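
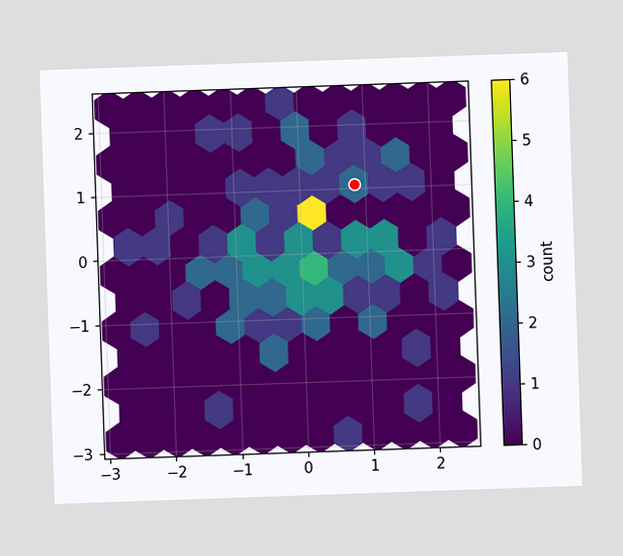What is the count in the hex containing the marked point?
2

The marked hex reads 2 on the colorbar.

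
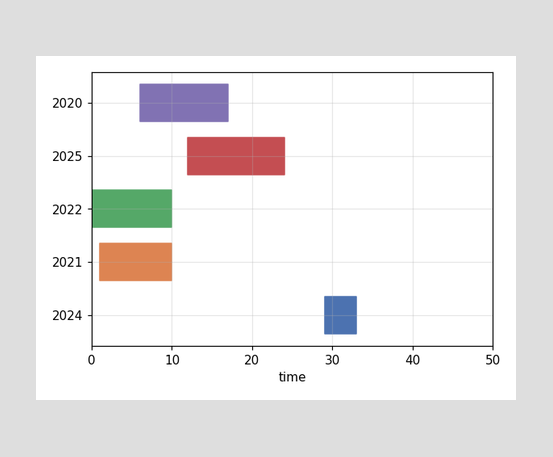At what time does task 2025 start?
12

The 2025 bar begins at t=12.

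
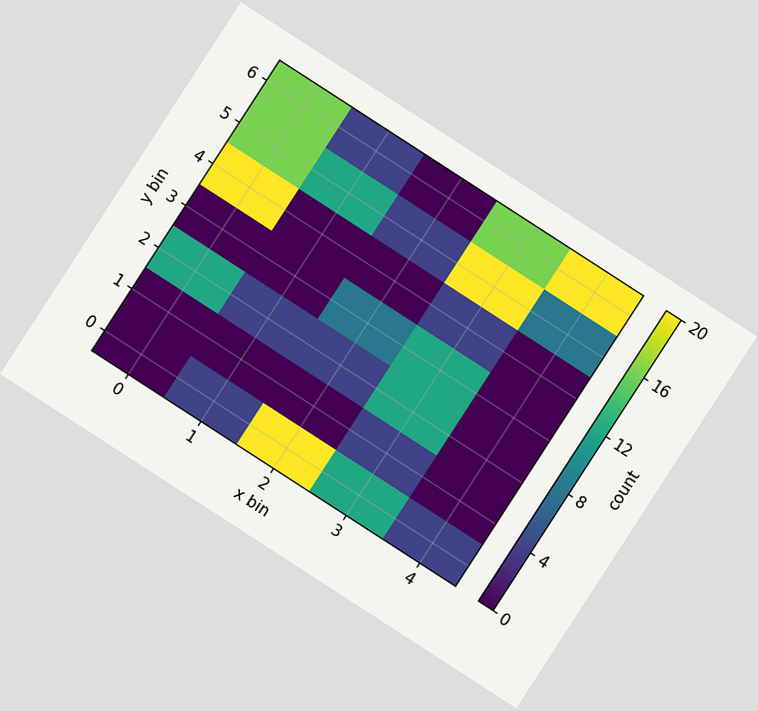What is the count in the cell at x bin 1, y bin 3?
The chart is tilted about 33° clockwise. Matching the cell (1, 3) against the colorbar gives 0.

0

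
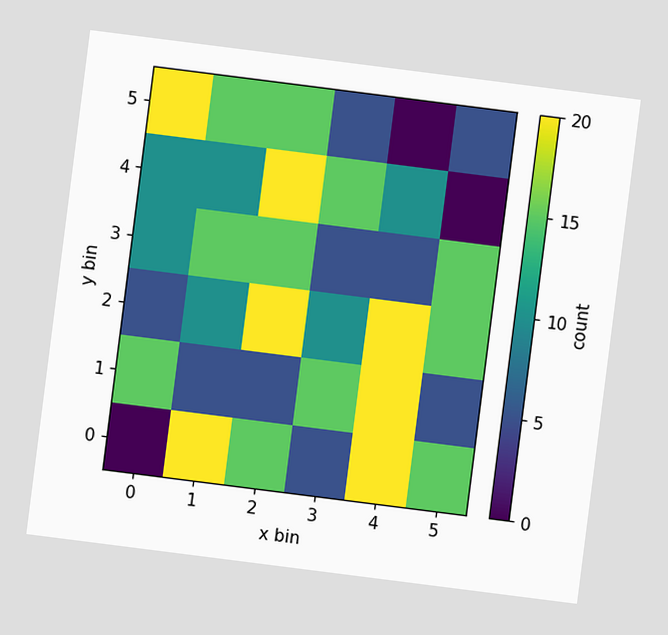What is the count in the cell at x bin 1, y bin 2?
The chart is tilted about 7° clockwise. Matching the cell (1, 2) against the colorbar gives 10.

10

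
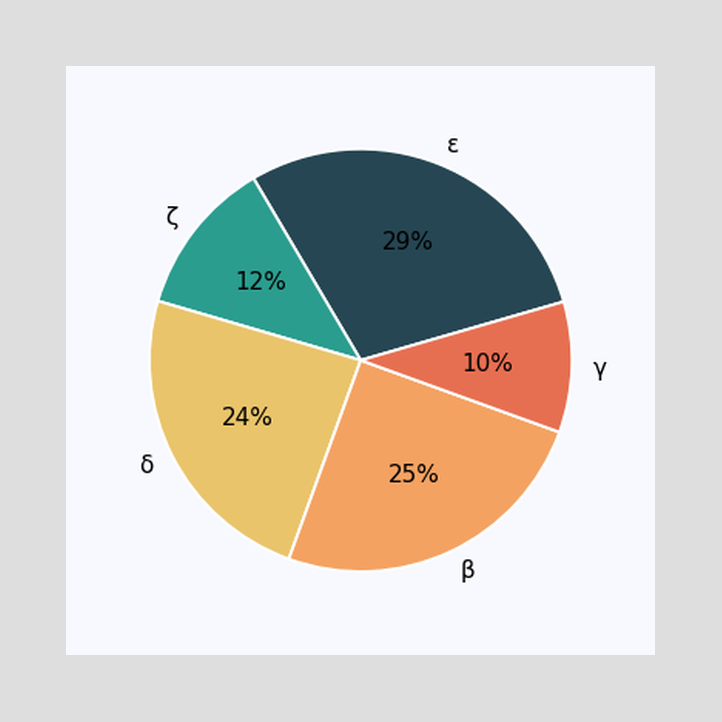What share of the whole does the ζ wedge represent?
12%

The ζ slice takes up 12% of the pie.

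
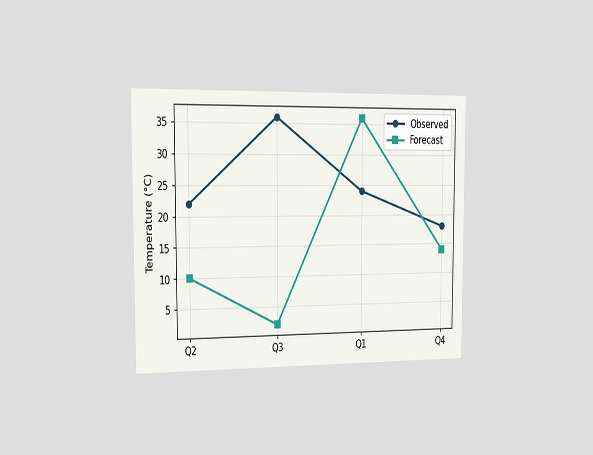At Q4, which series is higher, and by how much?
The chart is viewed slightly from the left. At Q4, Observed sits above the other line by 4°C.

Observed, by 4°C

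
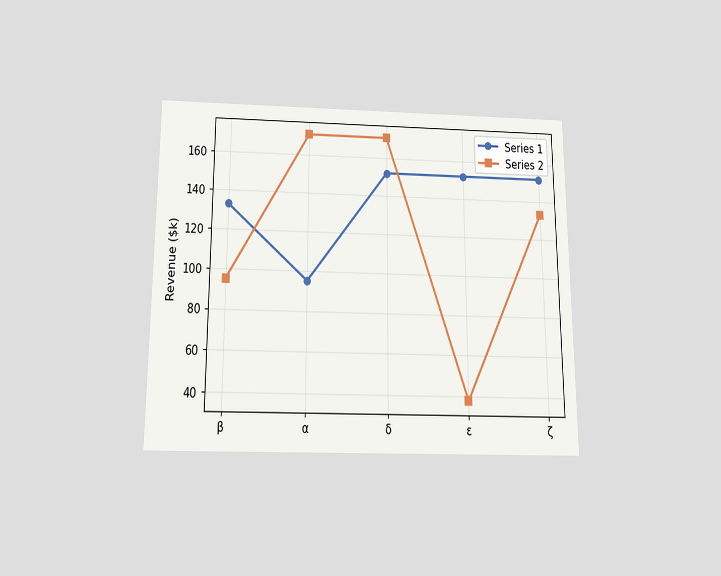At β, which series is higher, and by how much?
Series 1, by $38k

The chart is viewed slightly from below. At β, Series 1 sits above the other line by $38k.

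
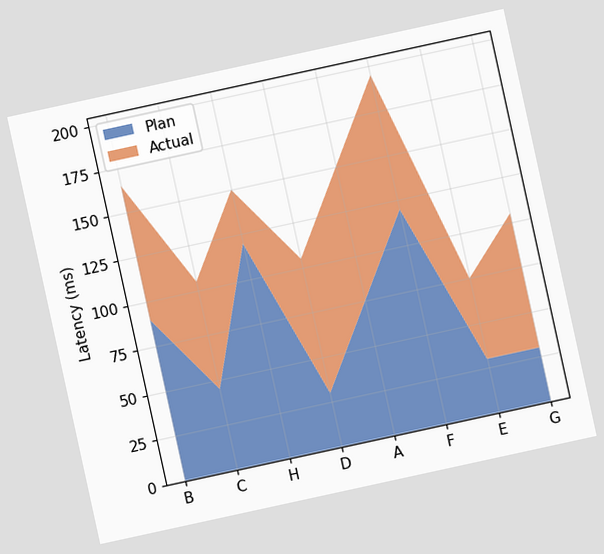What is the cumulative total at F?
The chart is tilted about 12° counter-clockwise. The stacked total at F reaches 195ms.

195ms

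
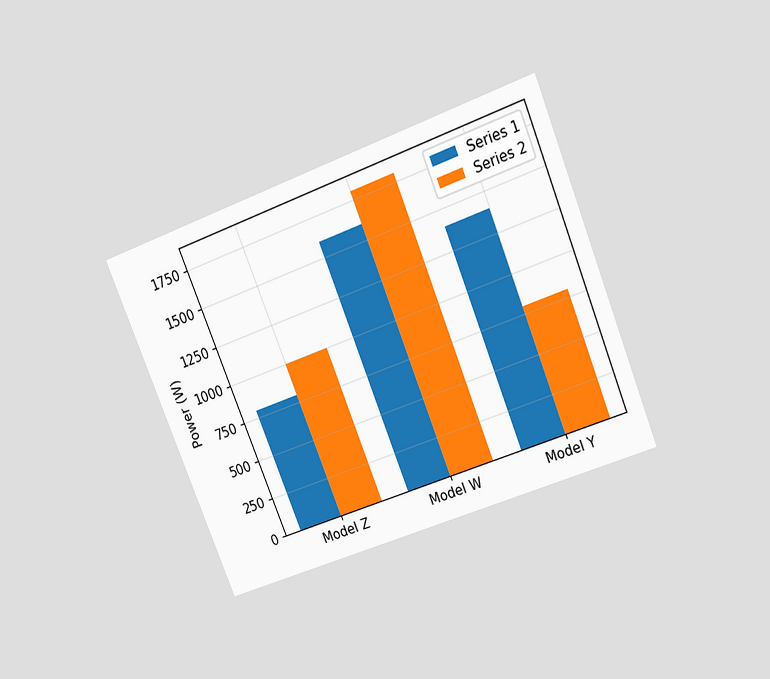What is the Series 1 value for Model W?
1600W

The chart is tilted about 22° counter-clockwise and viewed slightly from above. The Series 1 bar at Model W reaches 1600W on the y-axis.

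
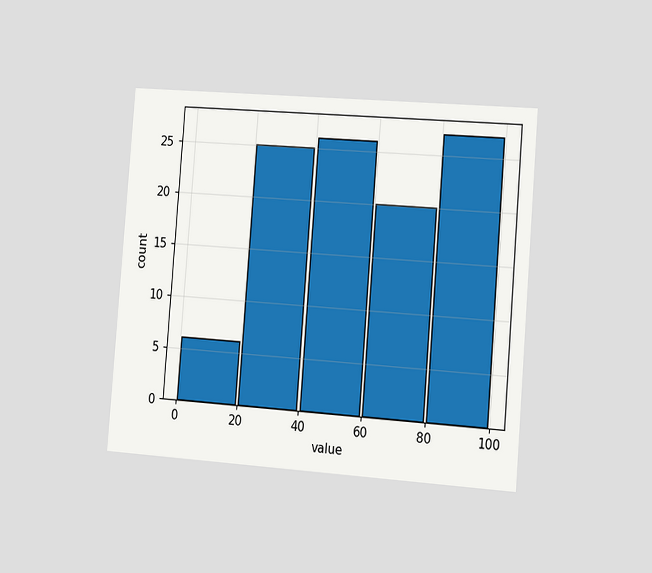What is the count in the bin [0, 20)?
6

The chart is tilted about 4° clockwise and viewed slightly from the right. The [0, 20) bin has height 6.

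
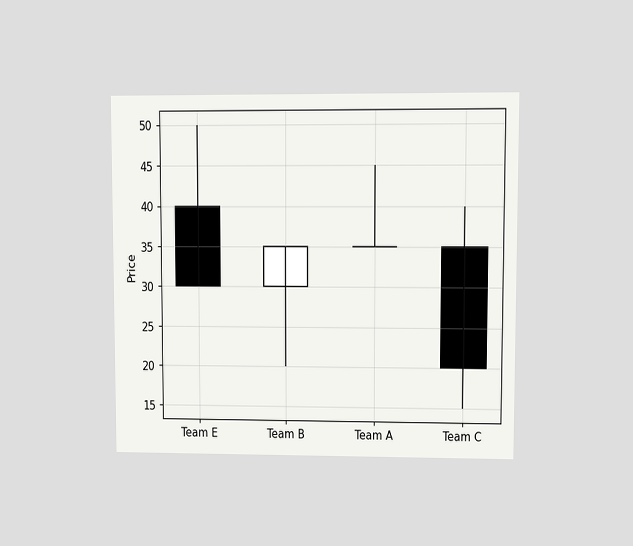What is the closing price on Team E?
30

The chart is viewed at a slight angle. The Team E candle closes at 30.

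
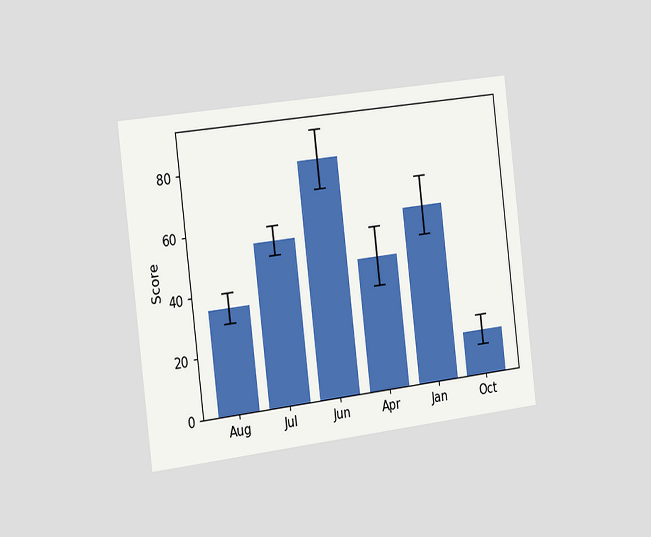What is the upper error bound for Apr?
The chart is tilted about 7° counter-clockwise and viewed slightly from the left. The Apr bar's upper whisker reaches 55.

55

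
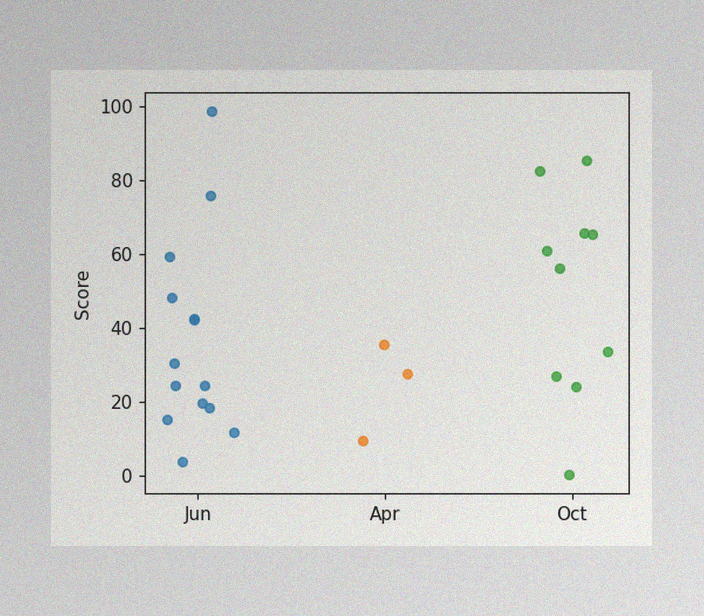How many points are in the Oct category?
10

The image has some photo noise and uneven lighting. Counting the markers in the Oct column gives 10.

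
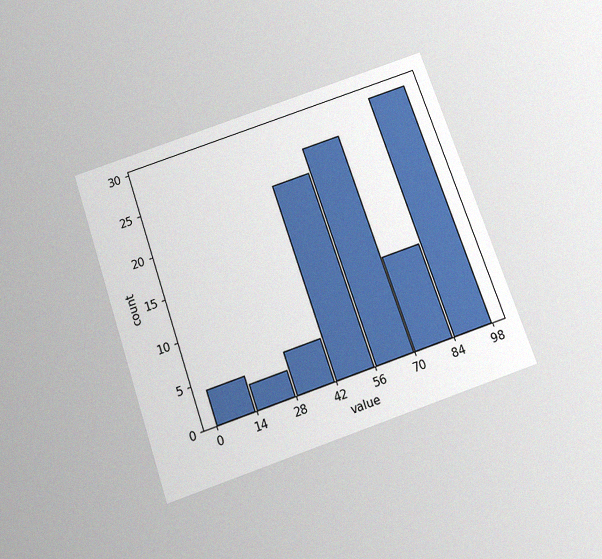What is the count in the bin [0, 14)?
4

The chart is tilted about 19° counter-clockwise and viewed slightly from below, with some photo noise. The [0, 14) bin has height 4.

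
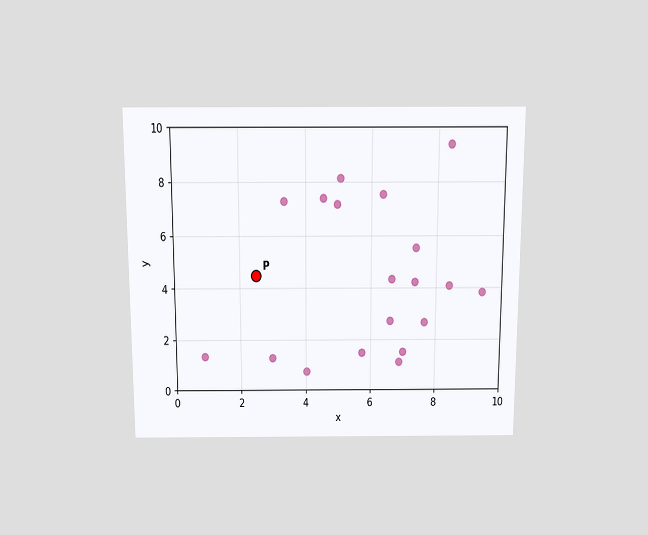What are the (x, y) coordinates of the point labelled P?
(2.5, 4.5)

The chart is viewed slightly from above. Following the gridlines from P to each axis, P sits at (2.5, 4.5).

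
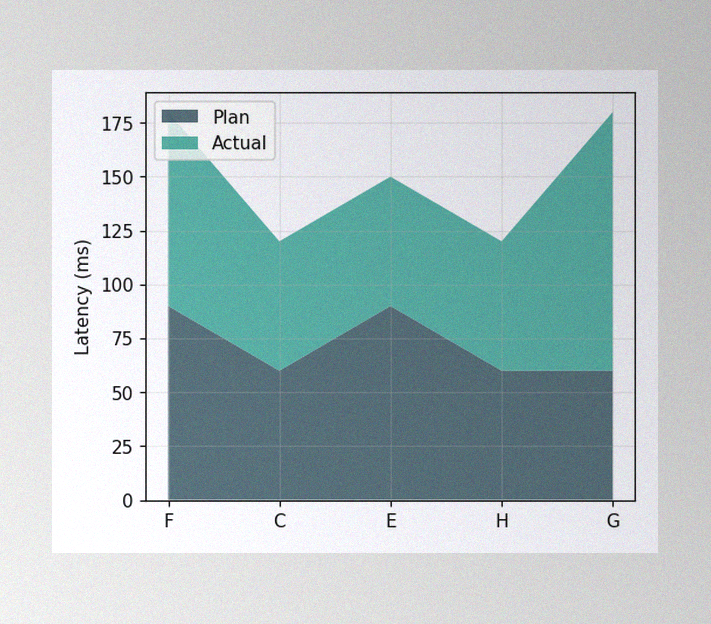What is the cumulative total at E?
150ms

The image has some photo noise and uneven lighting. The stacked total at E reaches 150ms.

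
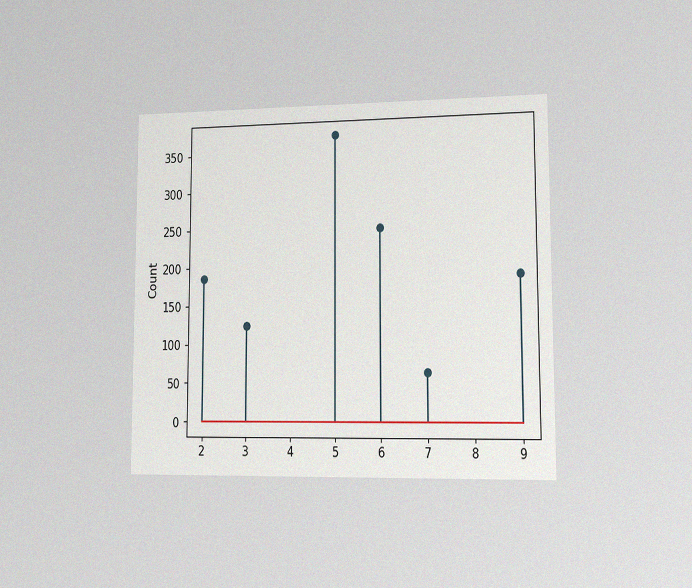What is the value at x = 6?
The chart is viewed slightly from the right, with some photo noise. The stem at x=6 reaches 248.

248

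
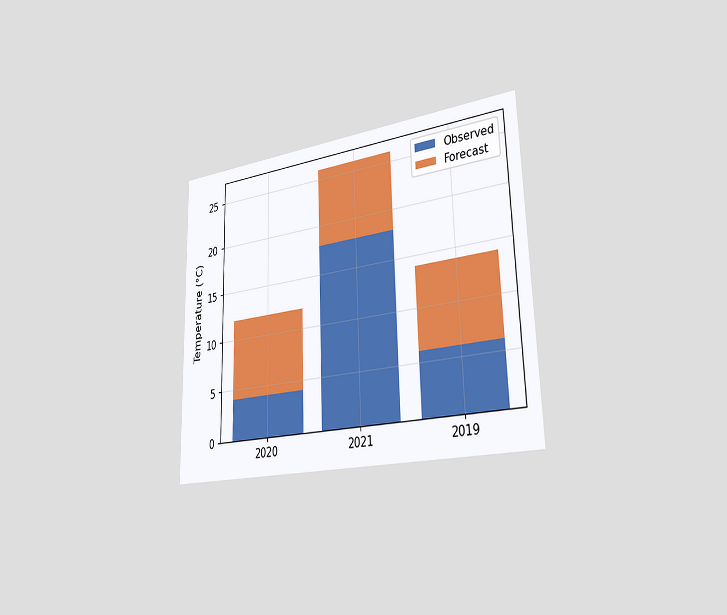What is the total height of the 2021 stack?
26°C

The chart is viewed slightly from the right. The 2021 stack's top reaches 26°C on the y-axis.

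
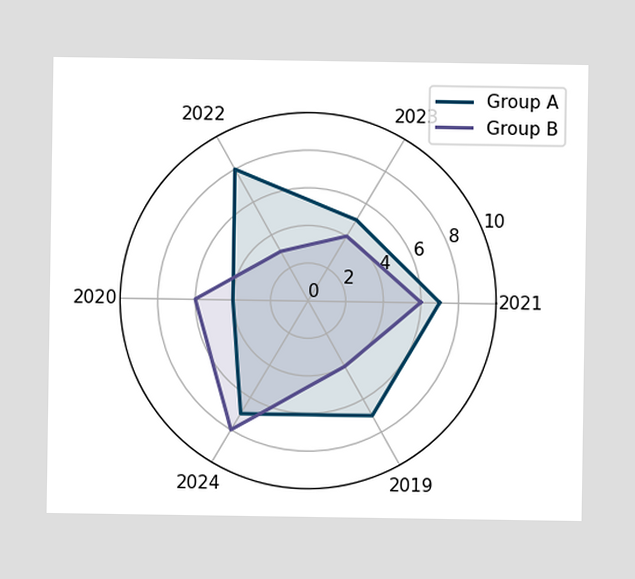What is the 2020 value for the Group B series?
6

On the 2020 axis, Group B reaches 6.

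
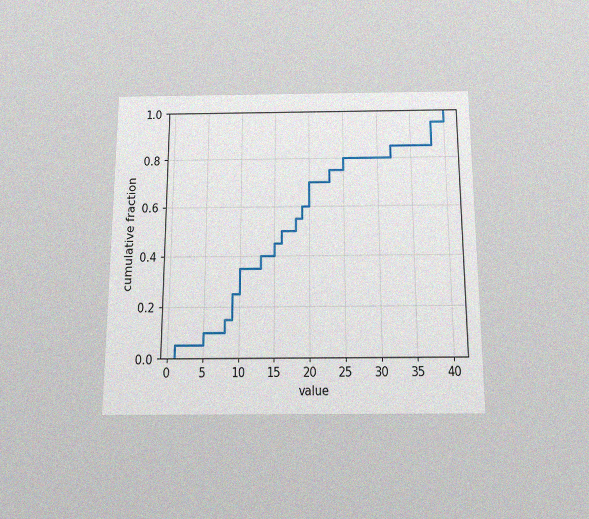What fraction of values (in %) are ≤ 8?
The chart is viewed slightly from below, with some photo noise. At x=8 the ECDF step is at 15%.

15%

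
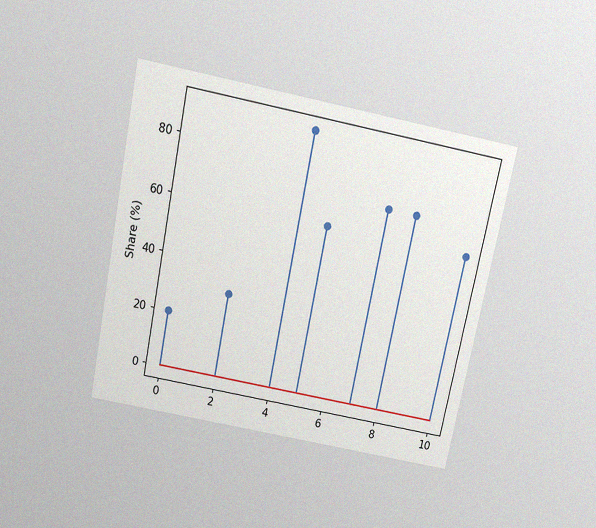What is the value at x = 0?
20%

The chart is tilted about 11° clockwise and viewed slightly from above, with some photo noise. The stem at x=0 reaches 20%.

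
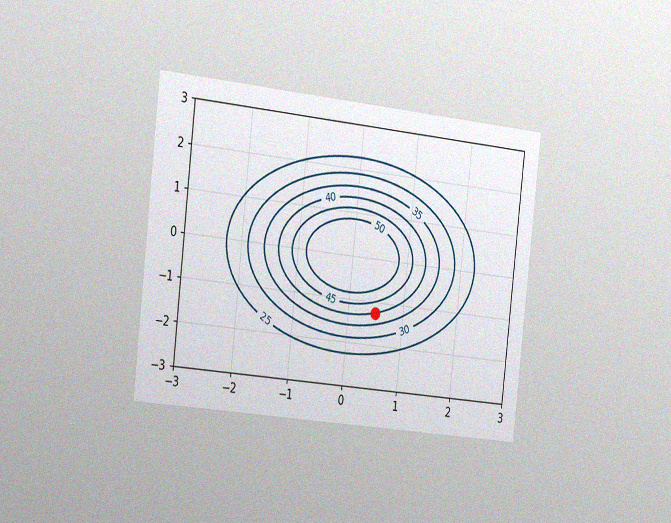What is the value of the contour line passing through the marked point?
40

The chart is tilted about 6° clockwise and viewed slightly from the left, with some photo noise. The marked point sits on the contour labelled 40.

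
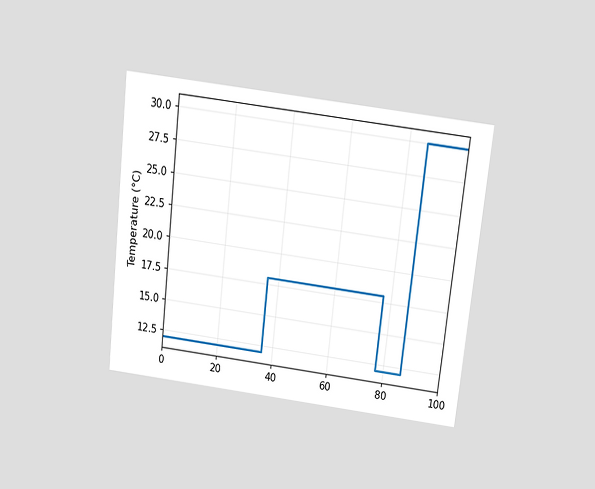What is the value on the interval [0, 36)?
12°C

The chart is tilted about 6° clockwise and viewed slightly from above. On [0, 36) the step sits at 12°C.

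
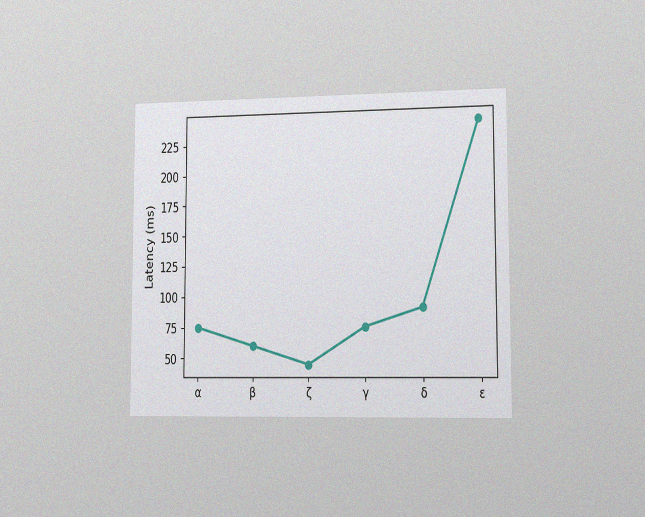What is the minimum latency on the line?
The chart is viewed slightly from the right, with some photo noise. The lowest point is at ζ, and reading across to the y-axis gives 45ms.

45ms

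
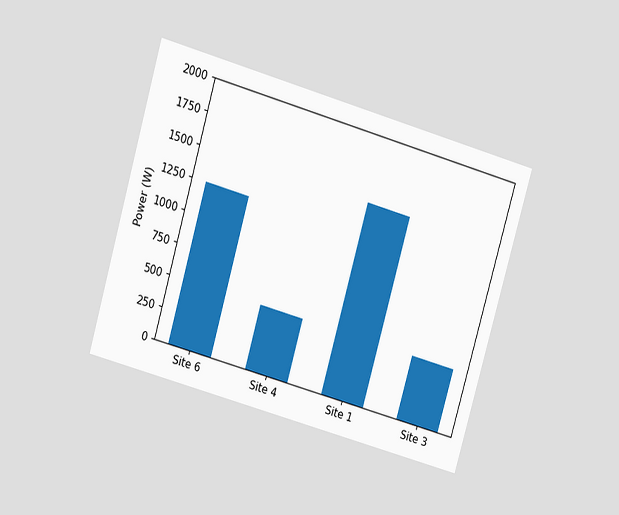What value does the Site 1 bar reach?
The chart is tilted about 16° clockwise and viewed slightly from above. Reading along the chart's y-axis, the Site 1 bar reaches 1500W.

1500W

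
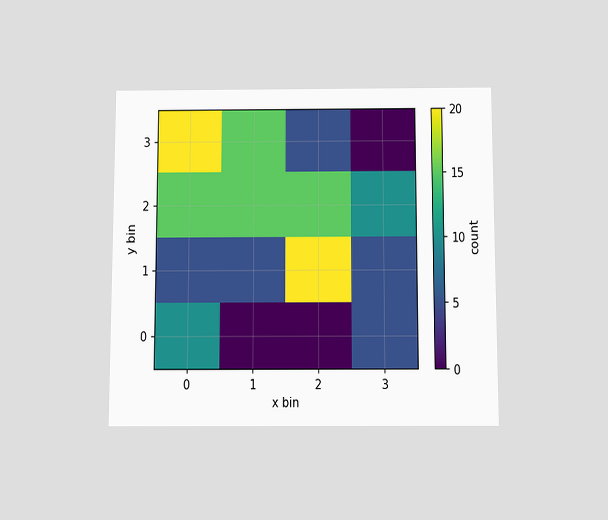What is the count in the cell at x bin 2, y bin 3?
The chart is viewed slightly from below. Matching the cell (2, 3) against the colorbar gives 5.

5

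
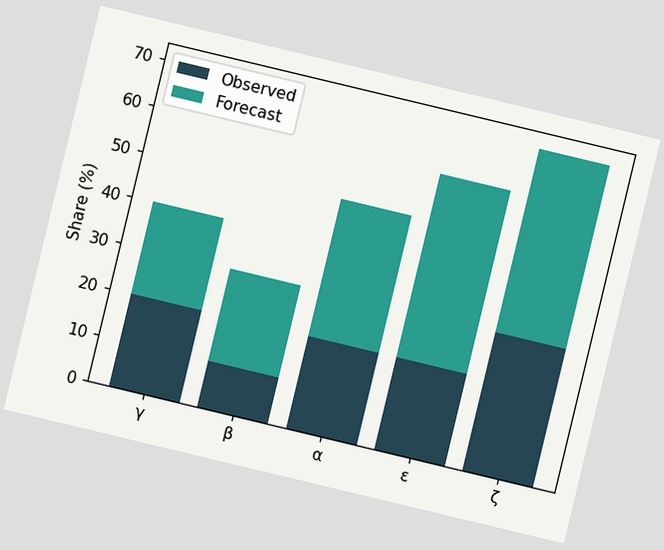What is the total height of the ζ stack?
The chart is tilted about 13° clockwise. The ζ stack's top reaches 70% on the y-axis.

70%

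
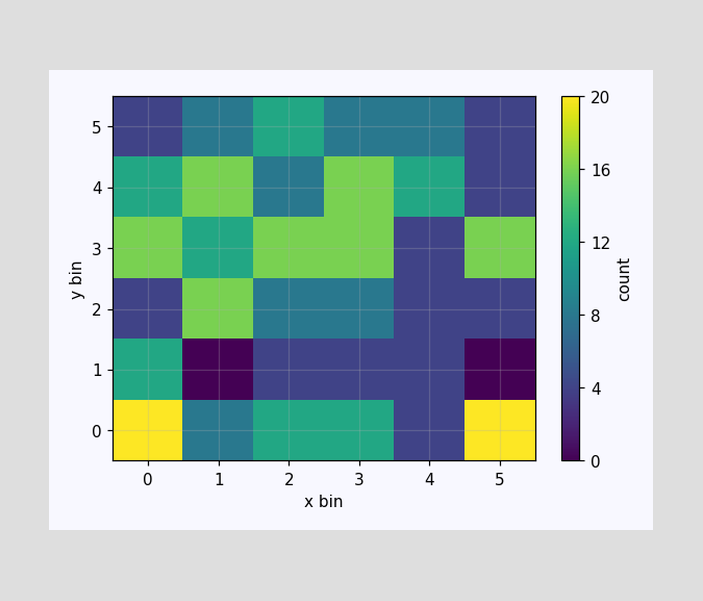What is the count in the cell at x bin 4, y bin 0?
4

Matching the cell (4, 0) against the colorbar gives 4.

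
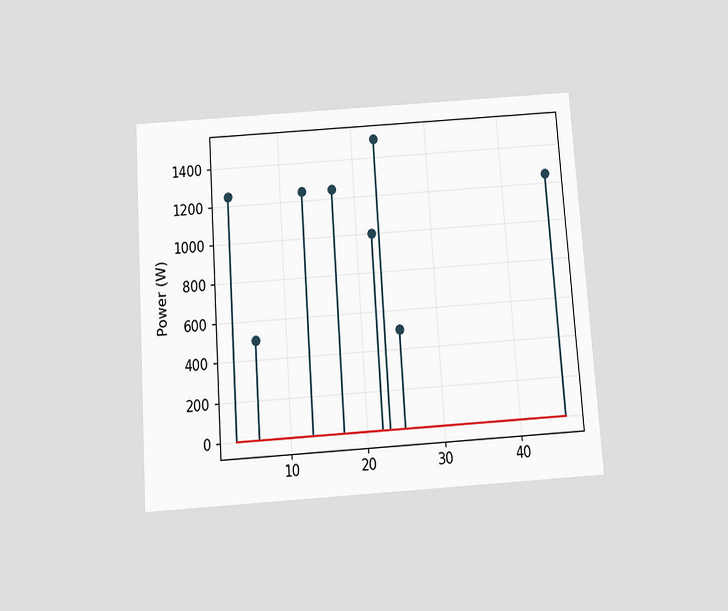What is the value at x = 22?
The chart is tilted about 4° counter-clockwise and viewed slightly from below. The stem at x=22 reaches 1000W.

1000W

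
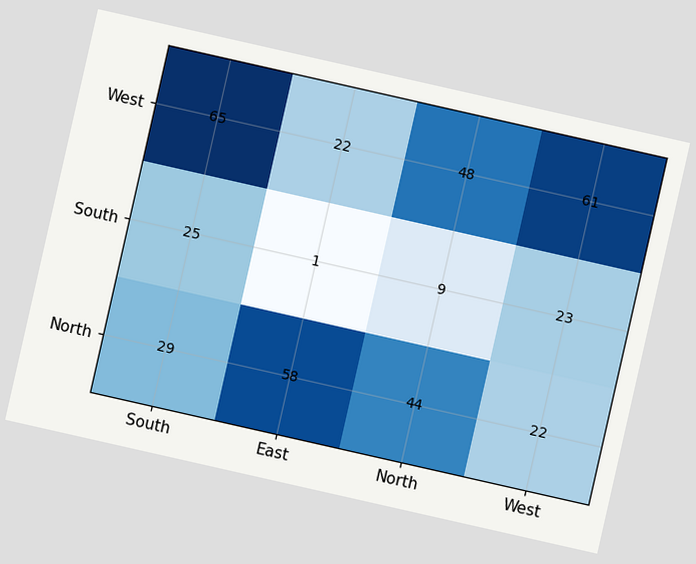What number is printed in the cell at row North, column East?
58

The chart is tilted about 13° clockwise. The (North, East) cell reads 58.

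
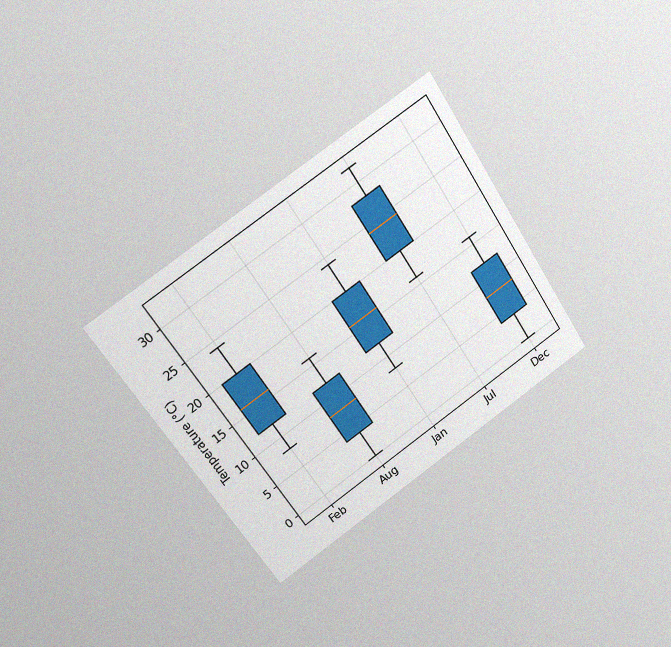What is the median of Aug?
8°C

The chart is tilted about 33° counter-clockwise and viewed at a slight angle, with some photo noise. The median line in the Aug box sits at 8°C.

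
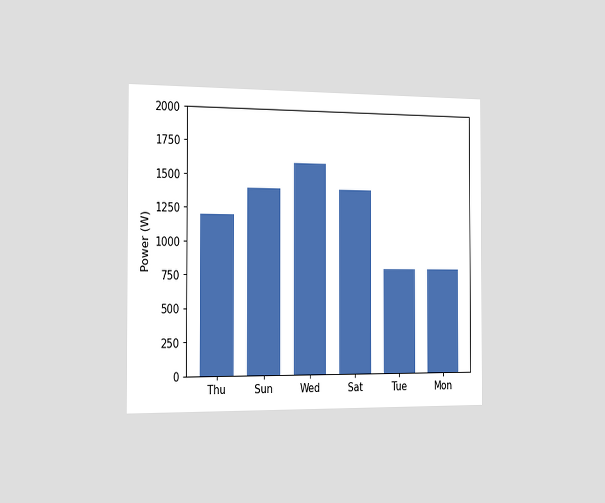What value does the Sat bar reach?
1400W

The chart is viewed slightly from the left. Reading along the chart's y-axis, the Sat bar reaches 1400W.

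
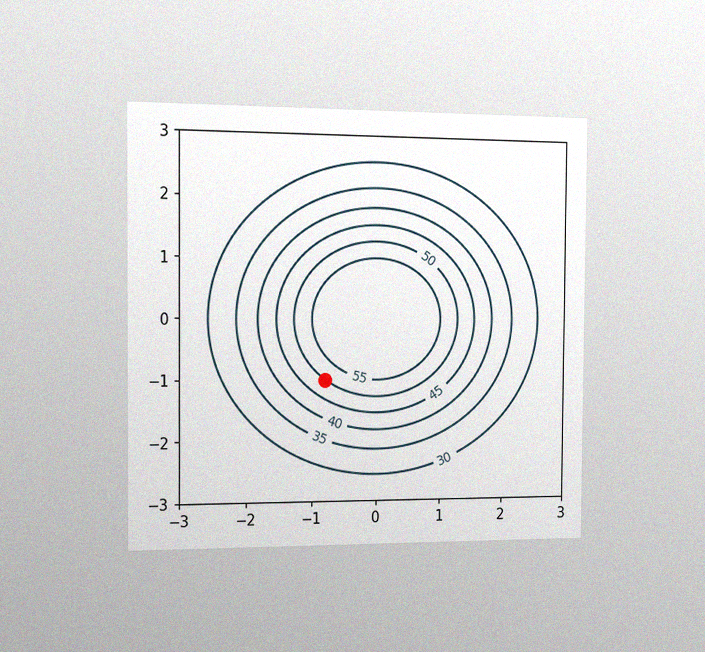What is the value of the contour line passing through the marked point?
The chart is viewed slightly from the left, with some photo noise. The marked point sits on the contour labelled 50.

50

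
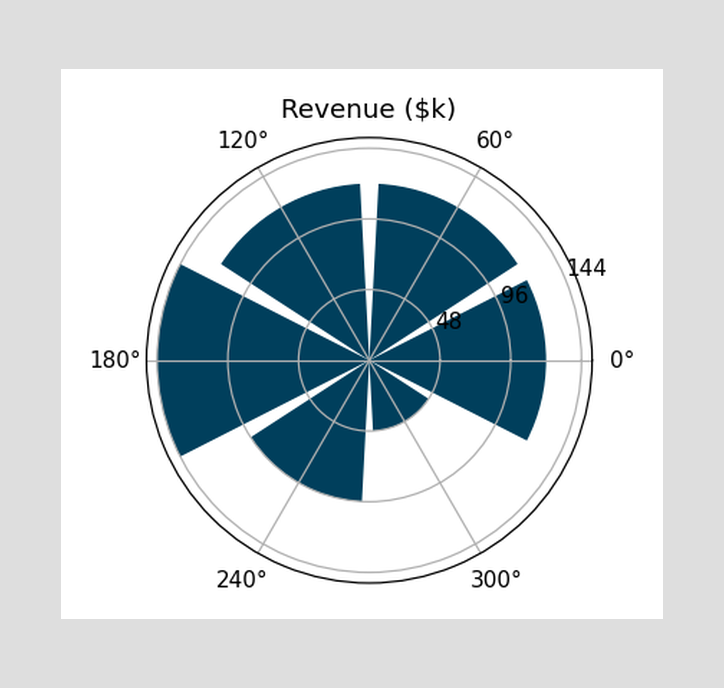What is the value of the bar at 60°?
$120k

The bar at 60° reaches $120k on the radial axis.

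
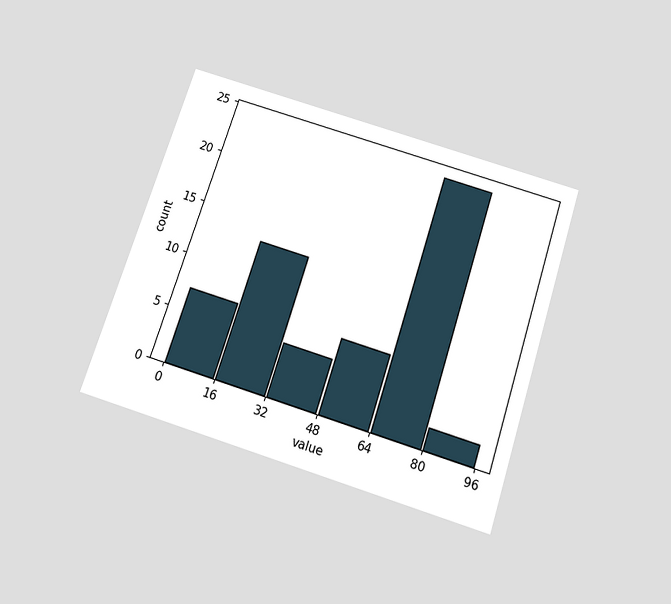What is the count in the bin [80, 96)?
2

The chart is tilted about 18° clockwise and viewed slightly from below. The [80, 96) bin has height 2.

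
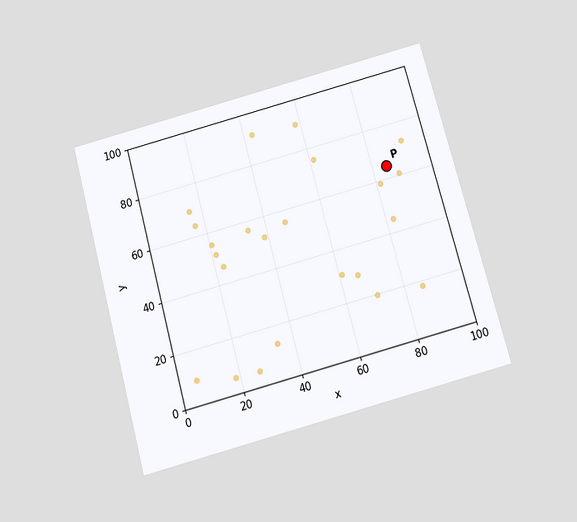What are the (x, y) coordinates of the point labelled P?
(85, 65)

The chart is tilted about 15° counter-clockwise and viewed slightly from below. Following the gridlines from P to each axis, P sits at (85, 65).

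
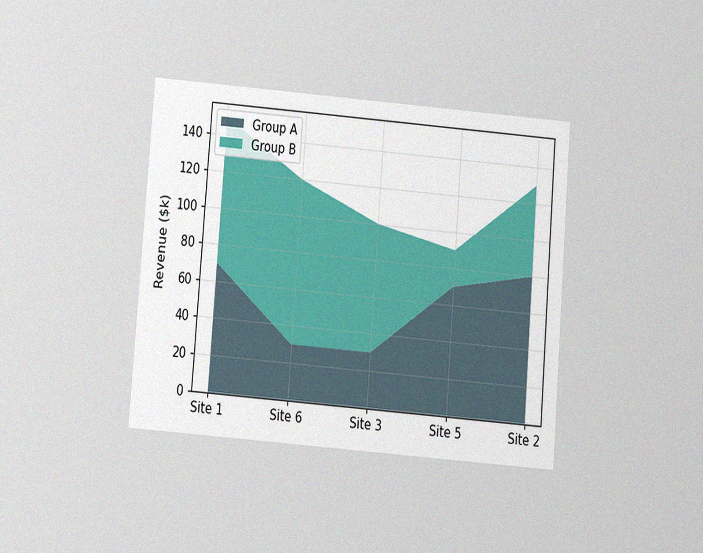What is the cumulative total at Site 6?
$120k

The chart is tilted about 5° clockwise and viewed slightly from below, with some photo noise. The stacked total at Site 6 reaches $120k.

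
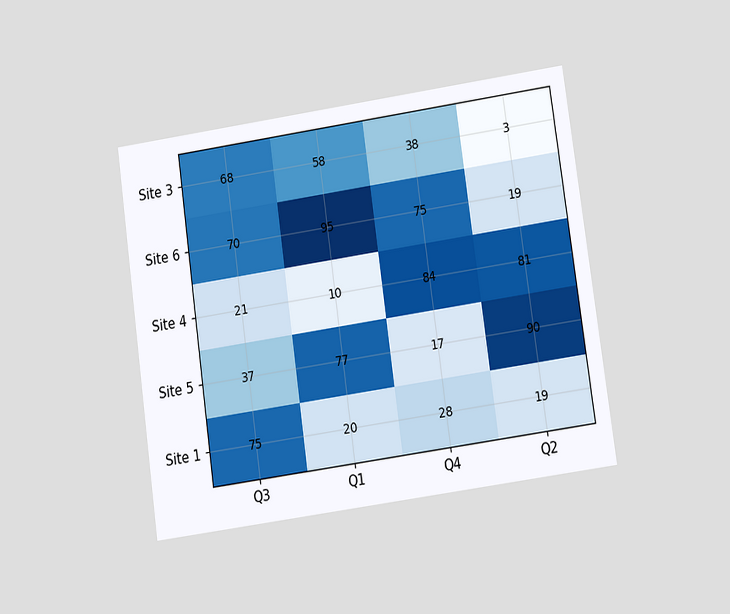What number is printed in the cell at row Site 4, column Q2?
The chart is tilted about 8° counter-clockwise and viewed at a slight angle. The (Site 4, Q2) cell reads 81.

81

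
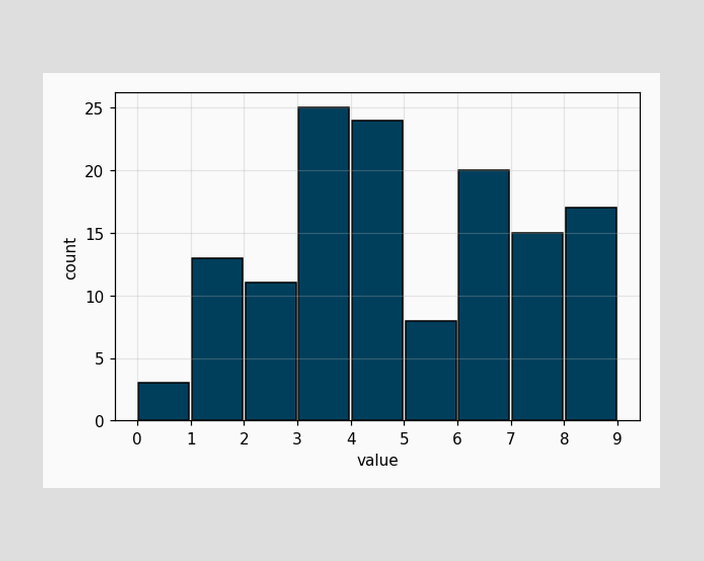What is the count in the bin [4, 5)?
The [4, 5) bin has height 24.

24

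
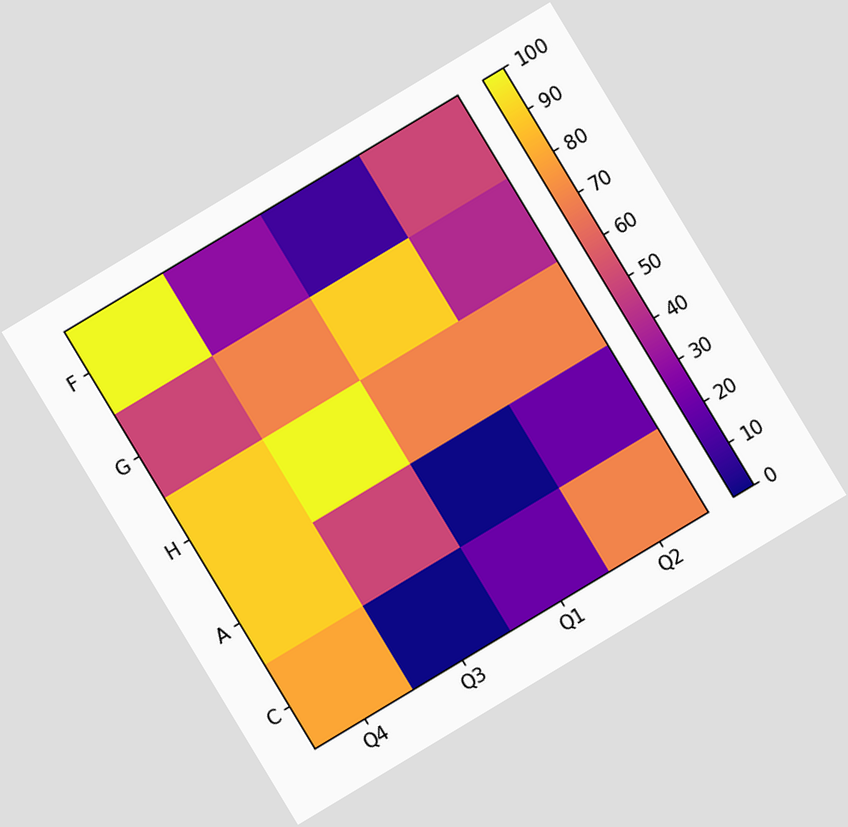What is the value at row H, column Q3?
The chart is tilted about 31° counter-clockwise. Matching cell (H, Q3) against the colorbar gives 100.

100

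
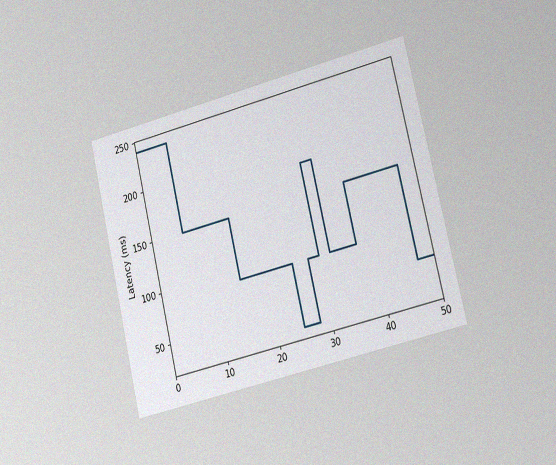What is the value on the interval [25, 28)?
The chart is tilted about 13° counter-clockwise and viewed slightly from the right, with some photo noise. On [25, 28) the step sits at 30ms.

30ms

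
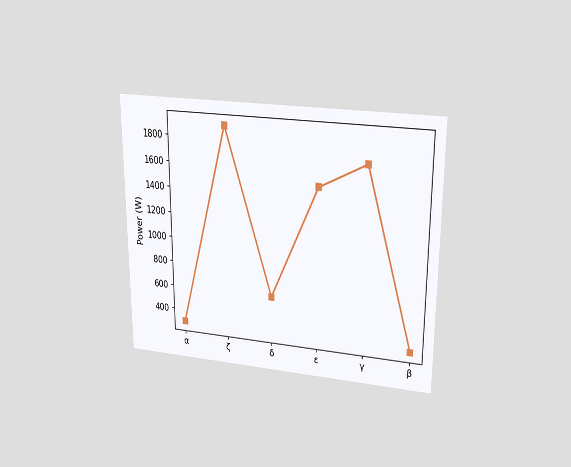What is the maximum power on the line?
The chart is viewed slightly from above. The highest point is at ζ, and reading across to the y-axis gives 1900W.

1900W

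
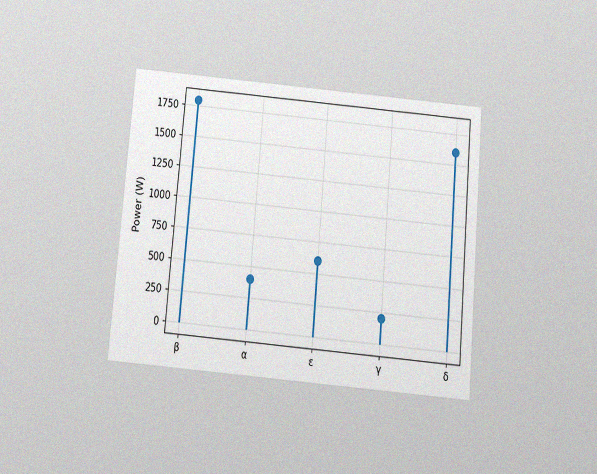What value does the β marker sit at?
The chart is tilted about 5° clockwise and viewed slightly from below, with some photo noise. The β marker sits at 1800W.

1800W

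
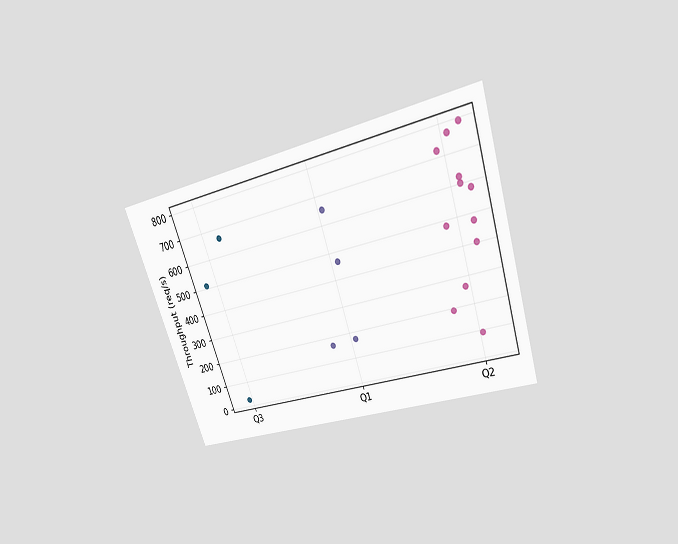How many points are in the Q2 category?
The chart is tilted about 18° counter-clockwise and viewed slightly from above. Counting the markers in the Q2 column gives 12.

12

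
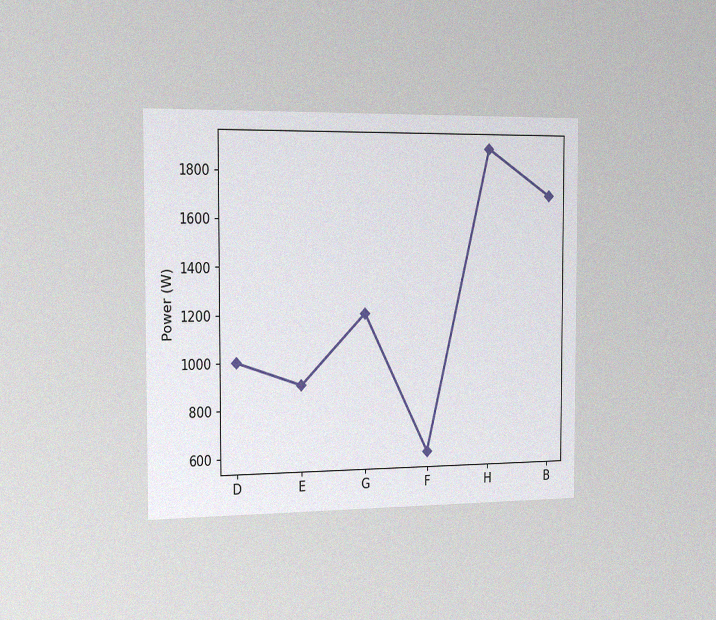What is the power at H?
1900W

The chart is viewed slightly from the left, with some photo noise. At H, the line is at 1900W.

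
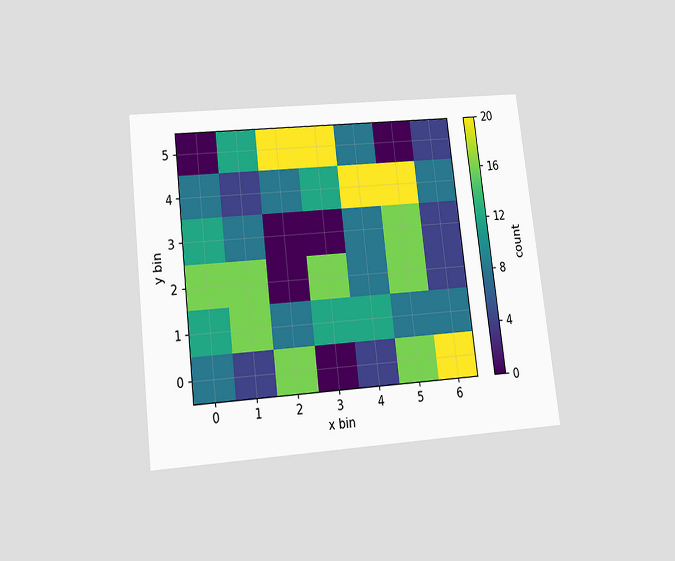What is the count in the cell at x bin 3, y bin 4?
12

The chart is tilted about 7° counter-clockwise and viewed slightly from below. Matching the cell (3, 4) against the colorbar gives 12.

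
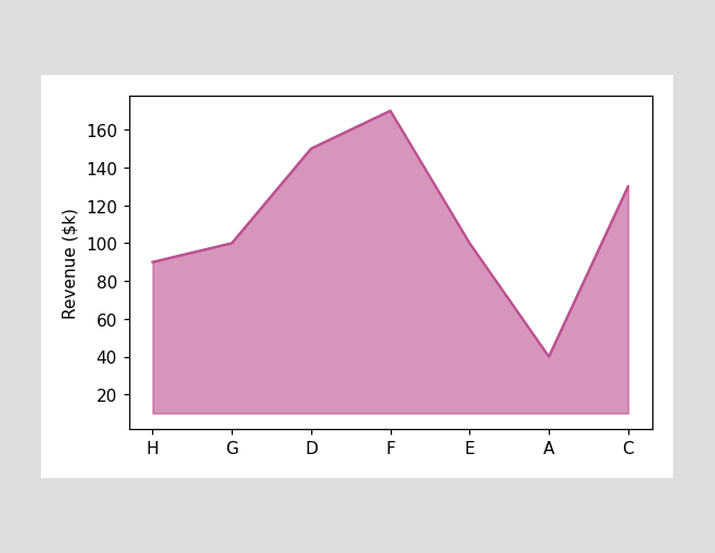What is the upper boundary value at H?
$90k

At H the upper boundary is at $90k.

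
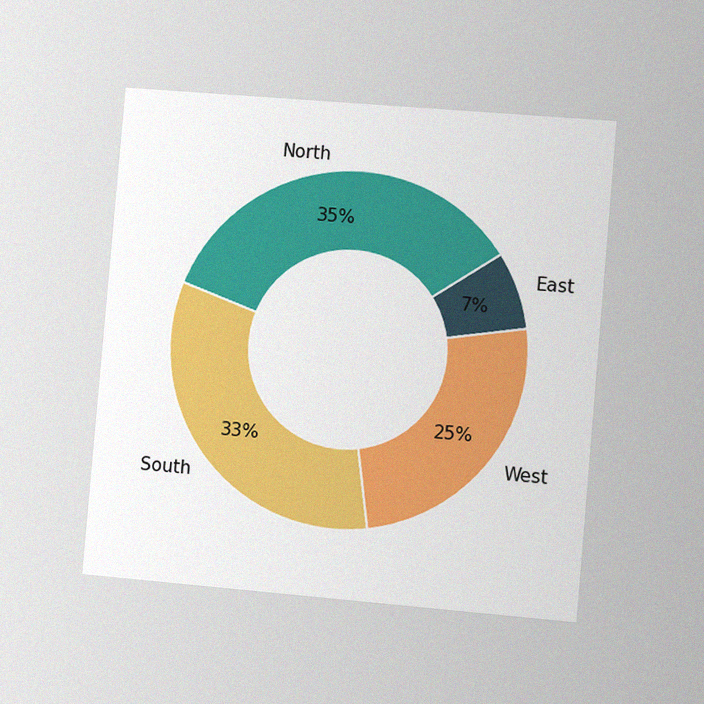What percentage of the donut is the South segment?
33%

The chart is tilted about 5° clockwise and viewed slightly from the right, with some photo noise. The South segment takes up 33% of the ring.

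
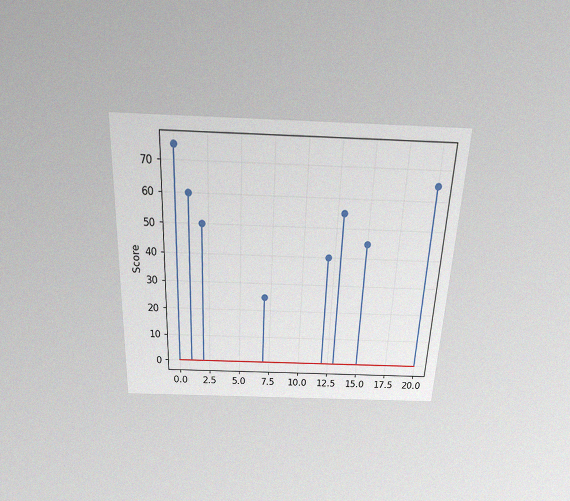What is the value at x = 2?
The chart is tilted about 2° clockwise and viewed slightly from above, with some photo noise. The stem at x=2 reaches 50.

50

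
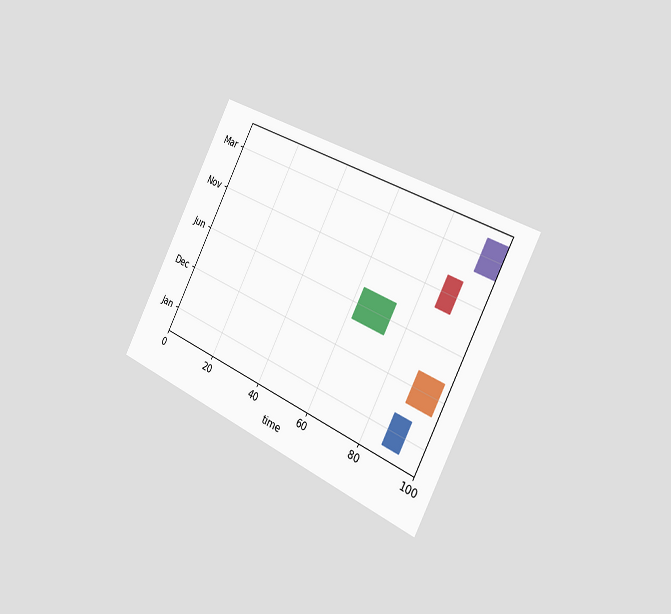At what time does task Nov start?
86

The chart is tilted about 27° clockwise and viewed slightly from the right. The Nov bar begins at t=86.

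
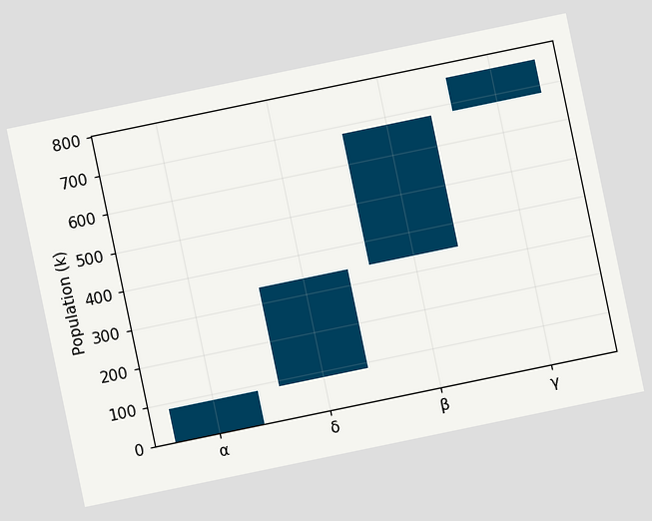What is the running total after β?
680k

The chart is tilted about 12° counter-clockwise. After β the running total reaches 680k.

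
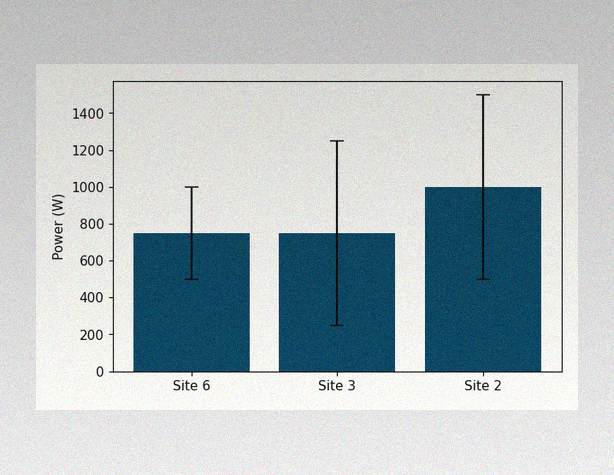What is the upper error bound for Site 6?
1000W

The image has some photo noise and uneven lighting. The Site 6 bar's upper whisker reaches 1000W.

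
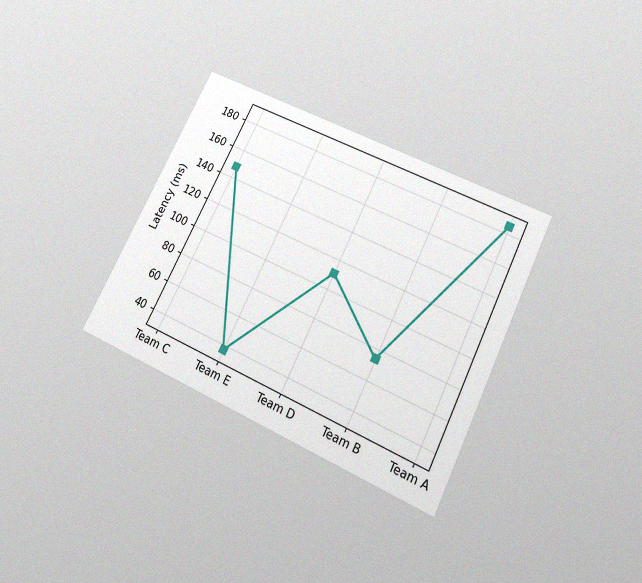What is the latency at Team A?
The chart is tilted about 26° clockwise and viewed slightly from below, with some photo noise. At Team A, the line is at 185ms.

185ms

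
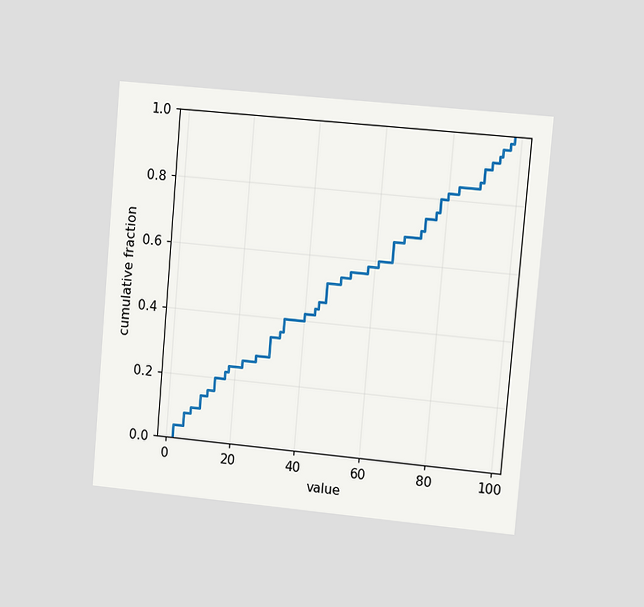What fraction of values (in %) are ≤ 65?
The chart is tilted about 5° clockwise and viewed slightly from the right. At x=65 the ECDF step is at 66%.

66%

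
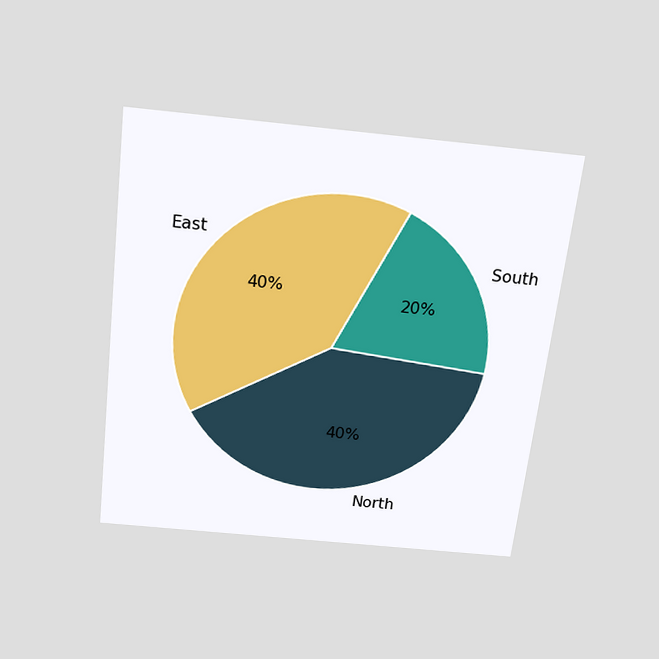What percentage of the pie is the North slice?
40%

The chart is tilted about 7° clockwise and viewed slightly from above. The North slice takes up 40% of the pie.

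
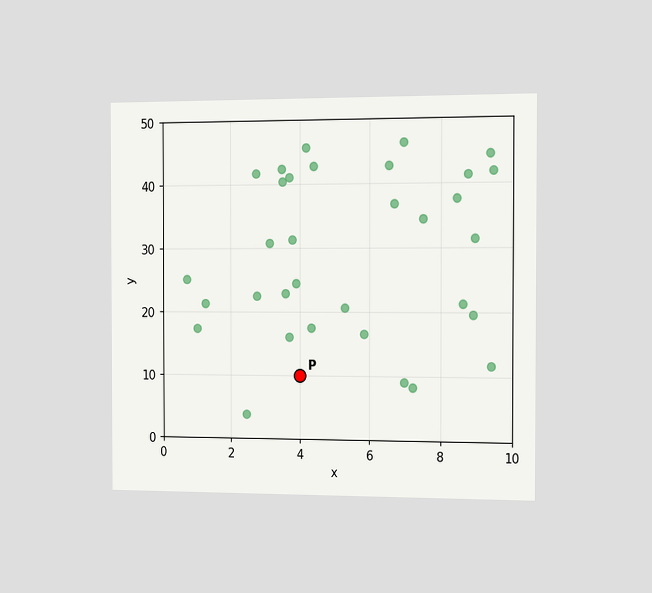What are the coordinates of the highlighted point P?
The chart is viewed slightly from the right. Following the gridlines from P to each axis, P sits at (4, 10).

(4, 10)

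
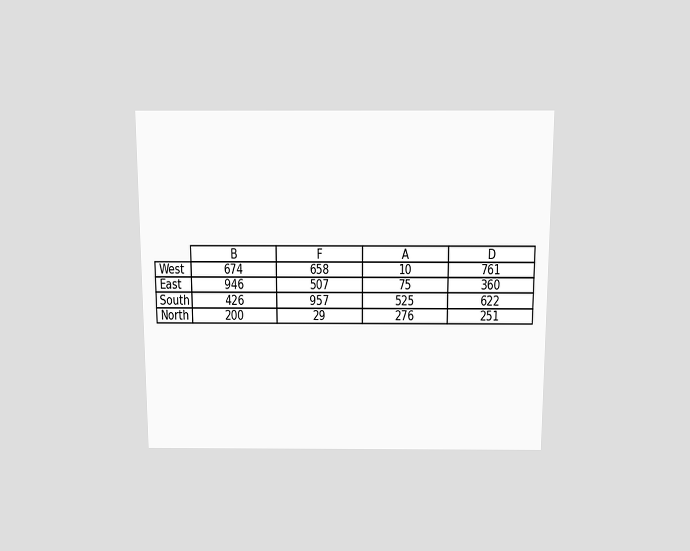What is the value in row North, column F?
The chart is viewed slightly from above. The (North, F) cell reads 29.

29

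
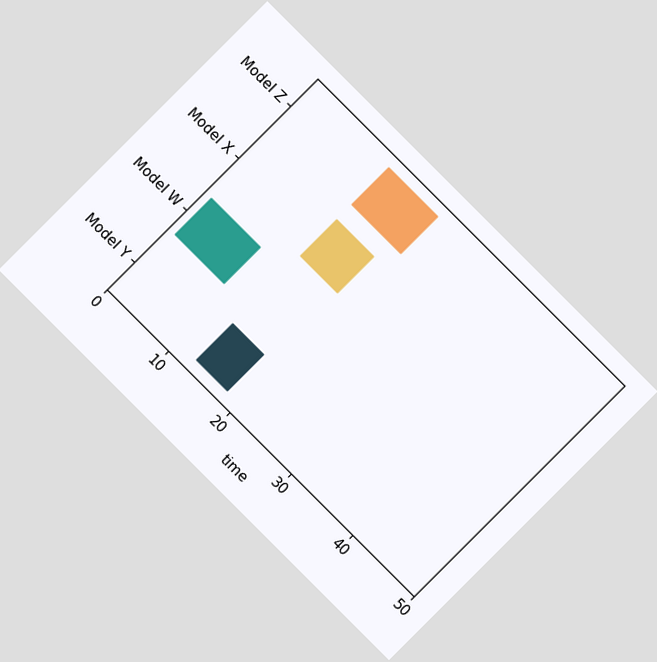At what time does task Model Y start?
The chart is tilted about 45° clockwise. The Model Y bar begins at t=13.

13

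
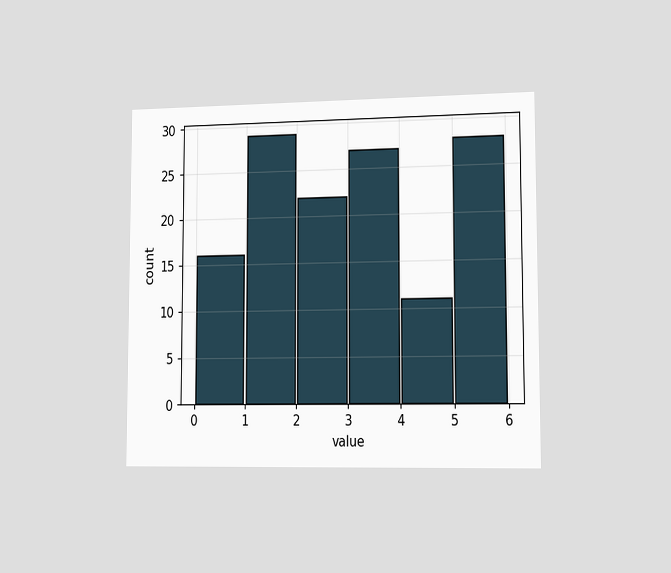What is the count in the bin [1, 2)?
29

The chart is viewed slightly from the right. The [1, 2) bin has height 29.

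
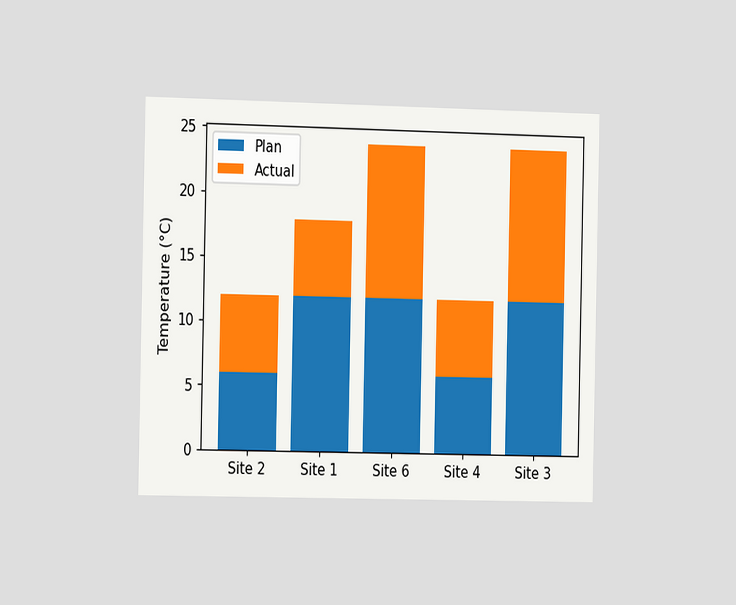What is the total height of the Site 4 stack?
The chart is viewed slightly from the left. The Site 4 stack's top reaches 12°C on the y-axis.

12°C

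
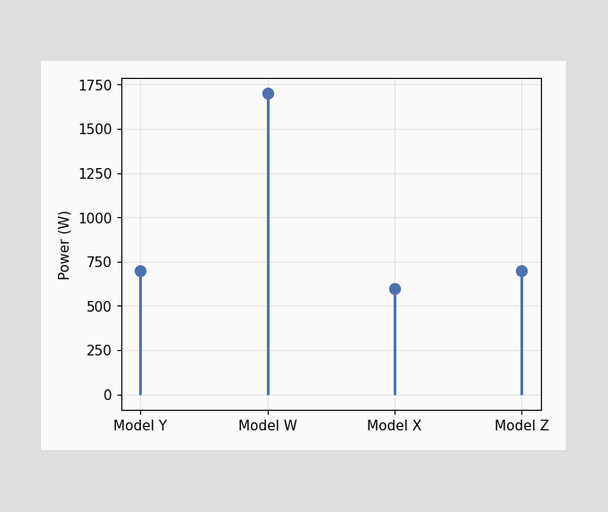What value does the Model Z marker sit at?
The Model Z marker sits at 700W.

700W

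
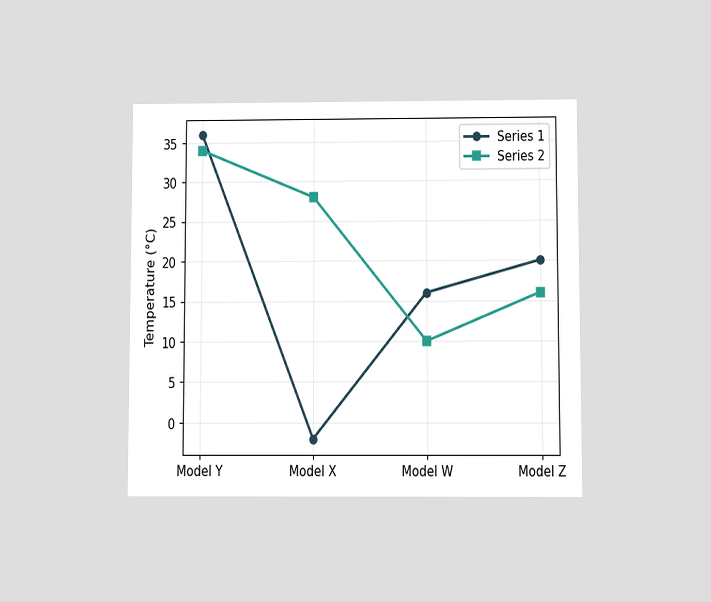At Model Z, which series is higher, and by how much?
The chart is viewed slightly from below. At Model Z, Series 1 sits above the other line by 4°C.

Series 1, by 4°C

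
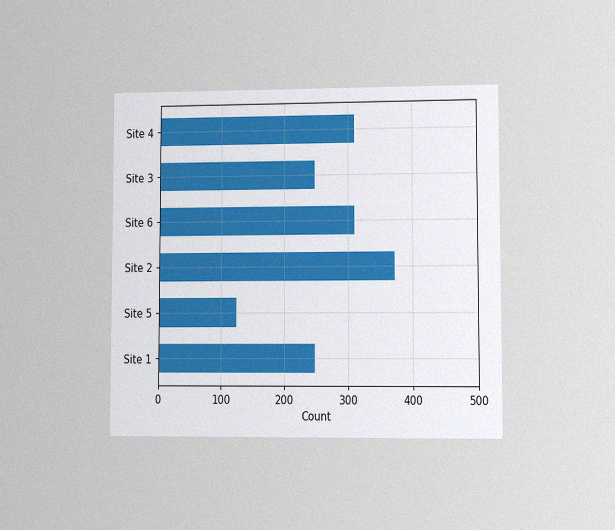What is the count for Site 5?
The chart is viewed at a slight angle, with some photo noise. Reading along the chart's x-axis, the Site 5 bar reaches 124.

124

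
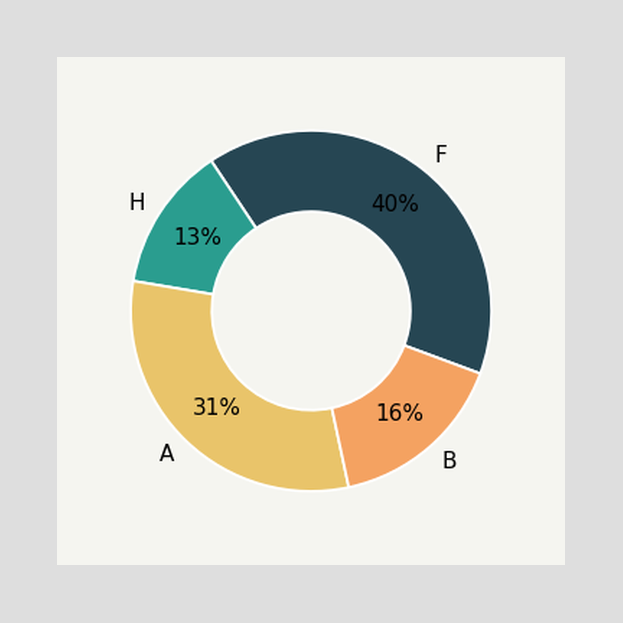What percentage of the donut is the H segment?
13%

The H segment takes up 13% of the ring.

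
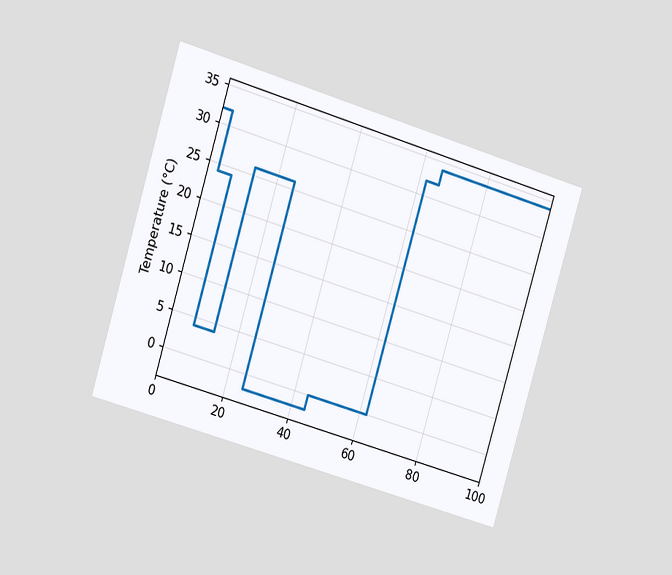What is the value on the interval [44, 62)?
The chart is tilted about 17° clockwise and viewed at a slight angle. On [44, 62) the step sits at 0°C.

0°C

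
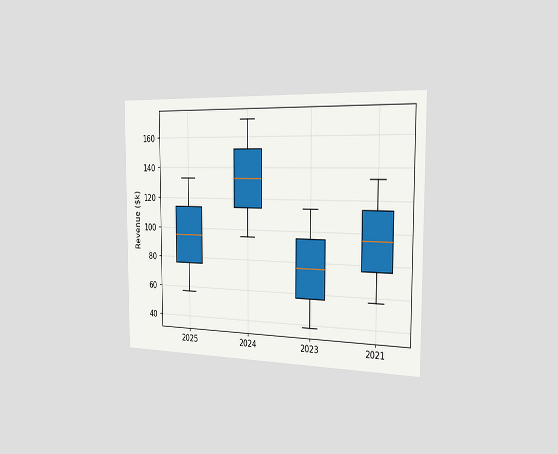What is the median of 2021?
The chart is viewed slightly from the right. The median line in the 2021 box sits at $95k.

$95k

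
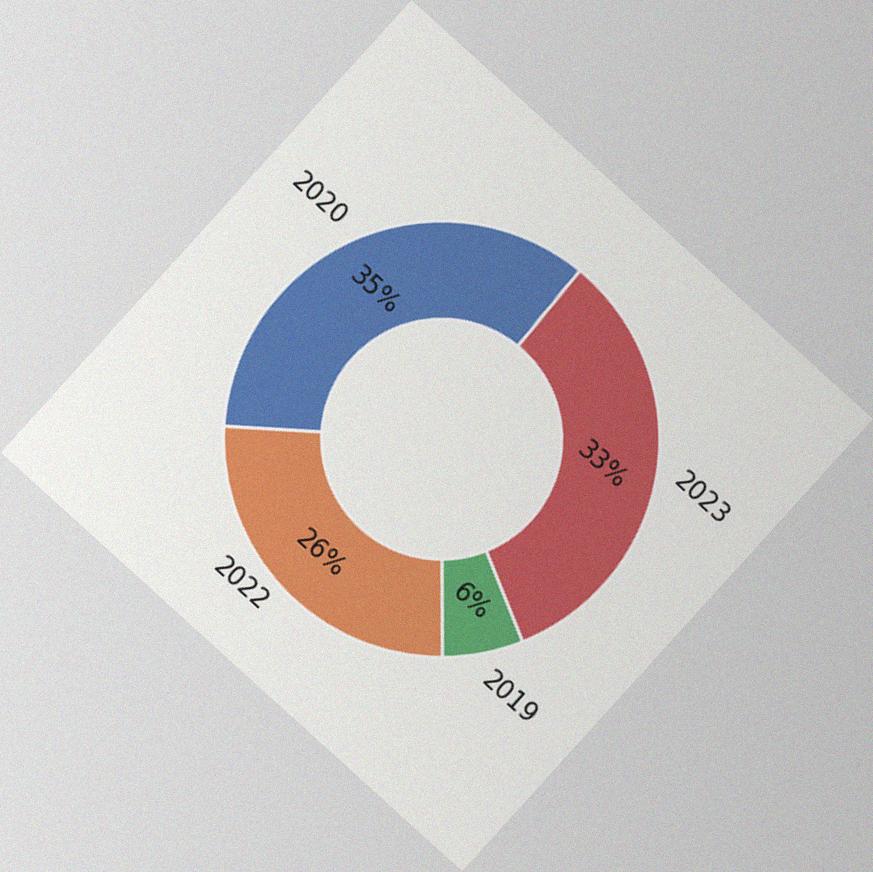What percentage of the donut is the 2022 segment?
The chart is tilted about 42° clockwise, with some photo noise. The 2022 segment takes up 26% of the ring.

26%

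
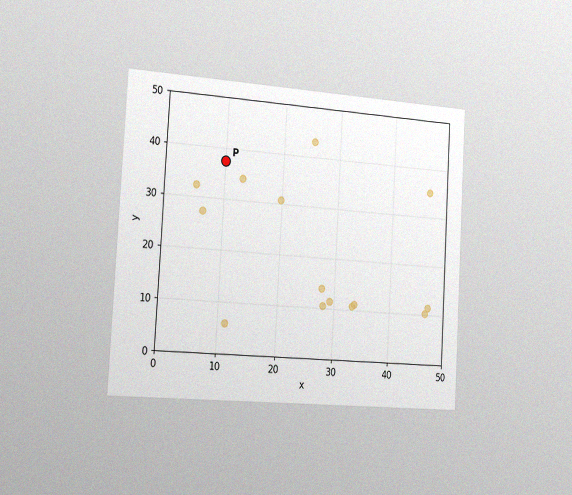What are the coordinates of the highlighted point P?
The chart is tilted about 3° clockwise and viewed slightly from the left, with some photo noise. Following the gridlines from P to each axis, P sits at (10, 37.5).

(10, 37.5)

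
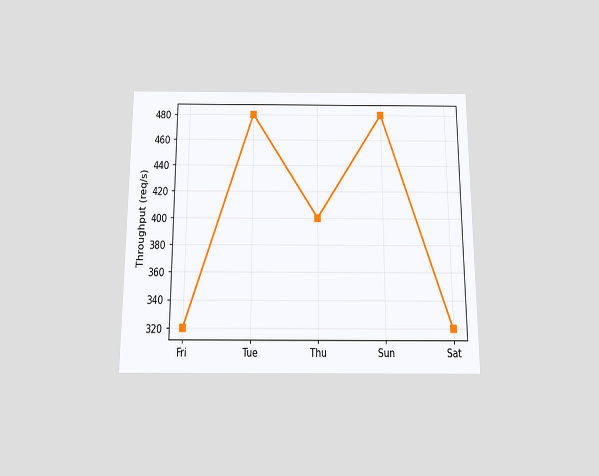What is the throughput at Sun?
480req/s

The chart is viewed slightly from below. At Sun, the line is at 480req/s.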